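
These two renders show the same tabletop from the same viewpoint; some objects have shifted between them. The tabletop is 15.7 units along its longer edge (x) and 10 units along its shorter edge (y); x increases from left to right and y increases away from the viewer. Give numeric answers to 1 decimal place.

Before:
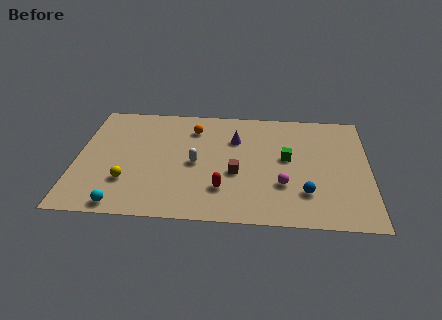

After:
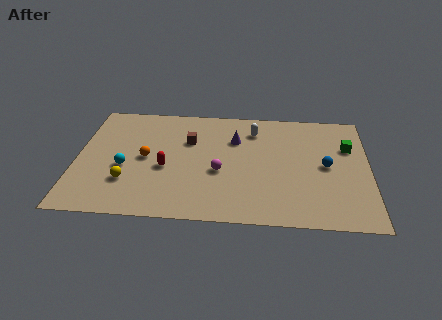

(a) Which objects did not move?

the yellow sphere and the purple cone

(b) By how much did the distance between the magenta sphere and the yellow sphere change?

-3.3

They were about 8.3 units apart before and 5.0 after — 3.3 units closer together.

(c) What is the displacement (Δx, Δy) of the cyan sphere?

(0.0, 3.2)

The cyan sphere was at about (2.6, 0.9) and moved to about (2.6, 4.1).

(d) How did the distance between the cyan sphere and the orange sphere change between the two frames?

-6.4

They were about 7.8 units apart before and 1.4 after — 6.4 units closer together.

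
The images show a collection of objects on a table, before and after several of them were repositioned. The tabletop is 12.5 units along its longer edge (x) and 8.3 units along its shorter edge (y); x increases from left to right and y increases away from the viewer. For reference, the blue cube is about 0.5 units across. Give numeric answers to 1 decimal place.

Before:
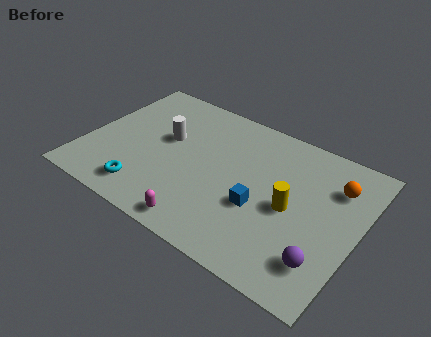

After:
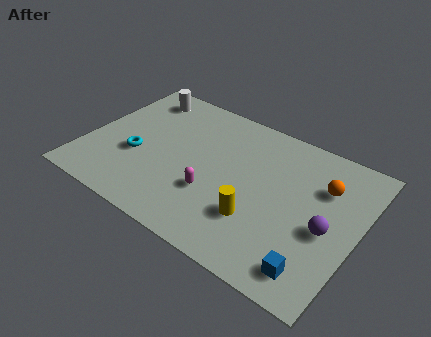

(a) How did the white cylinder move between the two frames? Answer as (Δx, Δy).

(-1.7, 2.1)

The white cylinder started near (3.5, 4.9) and ended near (1.8, 7.0).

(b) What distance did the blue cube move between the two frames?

3.4

The blue cube was near (8.2, 3.2) before and (11.0, 1.3) after, so it travelled √(2.8² + 1.9²) ≈ 3.4 units.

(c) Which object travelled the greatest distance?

the blue cube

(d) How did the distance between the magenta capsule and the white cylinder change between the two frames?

+1.3

The distance was about 4.7 in the first image and 6.0 in the second, so they moved 1.3 units further apart.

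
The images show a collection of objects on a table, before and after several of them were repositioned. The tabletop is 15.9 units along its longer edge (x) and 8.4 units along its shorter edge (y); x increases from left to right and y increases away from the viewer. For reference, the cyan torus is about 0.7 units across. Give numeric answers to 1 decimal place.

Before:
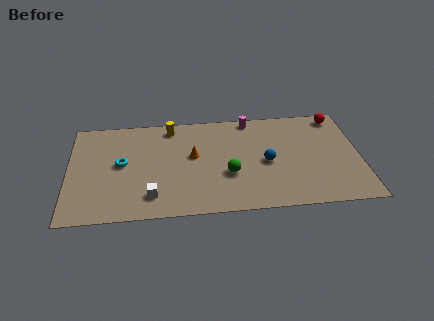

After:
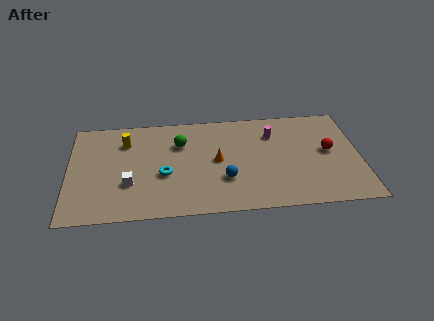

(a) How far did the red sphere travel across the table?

3.0

From (14.8, 7.4) to (14.2, 4.5), the red sphere covered √(0.6² + 2.9²) ≈ 3.0 units.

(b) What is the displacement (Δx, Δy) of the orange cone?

(1.3, -0.5)

From the two frames, the orange cone sits at roughly (6.8, 4.8) before and (8.1, 4.3) after.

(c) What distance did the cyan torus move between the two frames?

2.5

The cyan torus moved from about (2.9, 4.5) to (5.2, 3.4), a distance of √(2.3² + 1.1²) ≈ 2.5.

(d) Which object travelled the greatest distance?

the green sphere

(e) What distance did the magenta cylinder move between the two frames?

1.8

From (10.0, 7.6) to (11.2, 6.2), the magenta cylinder covered √(1.2² + 1.4²) ≈ 1.8 units.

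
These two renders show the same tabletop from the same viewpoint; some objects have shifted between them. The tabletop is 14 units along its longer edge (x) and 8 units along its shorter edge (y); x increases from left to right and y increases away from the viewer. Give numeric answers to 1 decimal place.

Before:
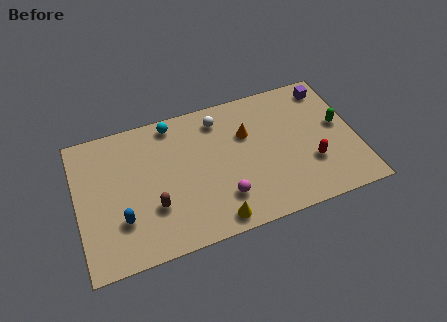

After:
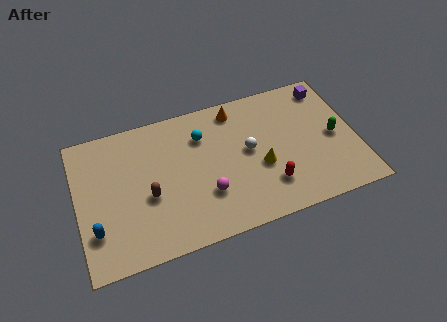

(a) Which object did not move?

the purple cube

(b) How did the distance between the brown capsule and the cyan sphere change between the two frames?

-0.8

The distance was about 4.7 in the first image and 3.9 in the second, so they moved 0.8 units closer together.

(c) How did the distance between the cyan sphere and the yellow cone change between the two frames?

-2.6

They were about 6.4 units apart before and 3.8 after — 2.6 units closer together.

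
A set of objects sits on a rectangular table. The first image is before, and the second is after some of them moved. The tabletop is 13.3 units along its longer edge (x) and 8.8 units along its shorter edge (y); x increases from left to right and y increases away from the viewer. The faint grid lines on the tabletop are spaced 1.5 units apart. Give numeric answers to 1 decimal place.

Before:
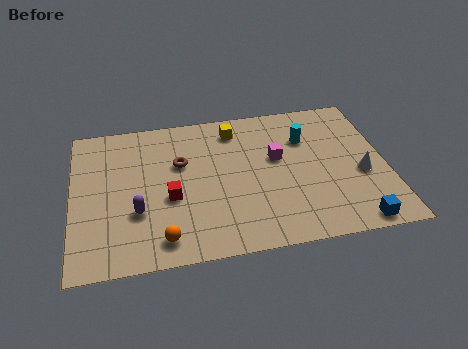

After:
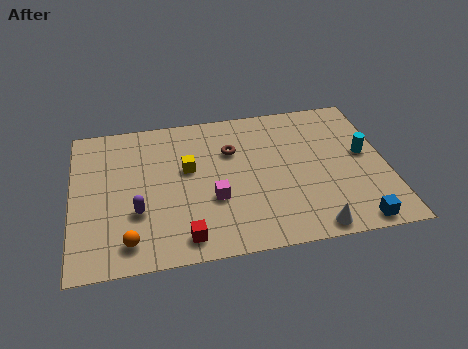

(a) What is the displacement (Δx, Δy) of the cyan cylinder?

(2.4, -1.4)

The cyan cylinder started near (10.0, 6.2) and ended near (12.4, 4.8).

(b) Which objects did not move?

the blue cube and the purple capsule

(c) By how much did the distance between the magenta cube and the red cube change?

-2.5

They were about 4.9 units apart before and 2.4 after — 2.5 units closer together.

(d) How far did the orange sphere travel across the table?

1.4

From (3.7, 1.3) to (2.3, 1.4), the orange sphere covered √(1.4² + 0.1²) ≈ 1.4 units.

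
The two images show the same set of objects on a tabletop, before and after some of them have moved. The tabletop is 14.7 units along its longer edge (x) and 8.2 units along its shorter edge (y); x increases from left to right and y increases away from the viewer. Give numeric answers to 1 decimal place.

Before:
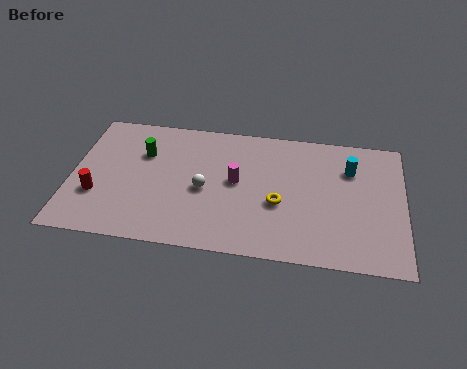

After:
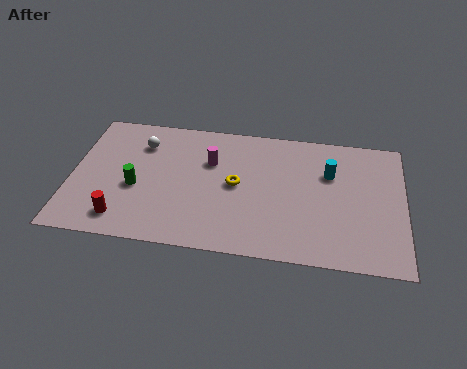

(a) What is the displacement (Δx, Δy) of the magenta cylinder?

(-1.2, 1.1)

From the two frames, the magenta cylinder sits at roughly (7.3, 4.4) before and (6.1, 5.5) after.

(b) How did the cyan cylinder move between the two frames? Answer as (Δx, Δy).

(-0.9, -0.4)

The cyan cylinder was at about (12.3, 5.9) and moved to about (11.4, 5.5).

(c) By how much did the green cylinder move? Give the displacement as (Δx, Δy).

(-0.2, -2.2)

The green cylinder was at about (3.1, 5.6) and moved to about (2.9, 3.4).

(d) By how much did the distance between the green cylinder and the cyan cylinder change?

-0.4

Before: roughly 9.2 units apart; after: 8.8. That's 0.4 units closer together.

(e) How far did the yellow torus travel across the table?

2.1

From (9.2, 3.3) to (7.3, 4.2), the yellow torus covered √(1.9² + 0.9²) ≈ 2.1 units.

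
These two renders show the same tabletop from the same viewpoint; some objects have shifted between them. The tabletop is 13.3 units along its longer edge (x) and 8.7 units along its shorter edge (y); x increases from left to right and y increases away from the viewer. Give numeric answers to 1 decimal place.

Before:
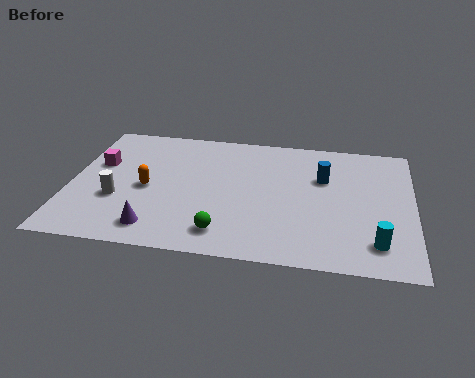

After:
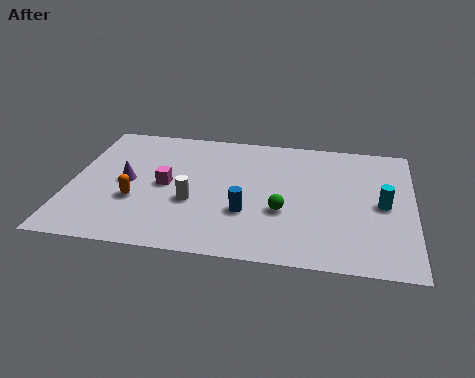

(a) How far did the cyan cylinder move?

2.5

The cyan cylinder moved from about (11.9, 1.7) to (12.1, 4.2), a distance of √(0.2² + 2.5²) ≈ 2.5.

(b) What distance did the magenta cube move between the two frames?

2.9

The magenta cube was near (1.0, 5.4) before and (3.7, 4.3) after, so it travelled √(2.7² + 1.1²) ≈ 2.9 units.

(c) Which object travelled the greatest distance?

the blue cylinder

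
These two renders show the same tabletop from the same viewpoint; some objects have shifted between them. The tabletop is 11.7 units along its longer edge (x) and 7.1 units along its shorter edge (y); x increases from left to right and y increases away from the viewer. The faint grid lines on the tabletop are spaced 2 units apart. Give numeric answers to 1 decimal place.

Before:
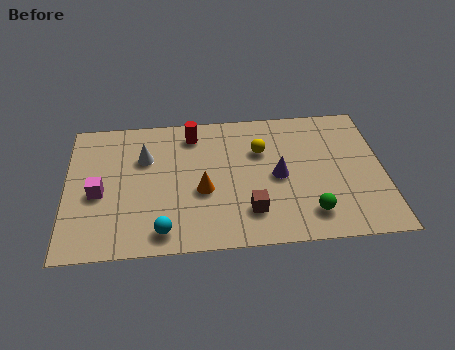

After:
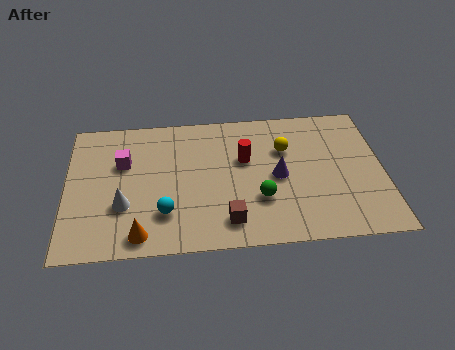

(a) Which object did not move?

the purple cone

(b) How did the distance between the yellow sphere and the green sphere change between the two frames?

-1.1

Before: roughly 3.8 units apart; after: 2.7. That's 1.1 units closer together.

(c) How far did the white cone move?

2.5

The white cone was near (2.9, 4.8) before and (2.1, 2.4) after, so it travelled √(0.8² + 2.4²) ≈ 2.5 units.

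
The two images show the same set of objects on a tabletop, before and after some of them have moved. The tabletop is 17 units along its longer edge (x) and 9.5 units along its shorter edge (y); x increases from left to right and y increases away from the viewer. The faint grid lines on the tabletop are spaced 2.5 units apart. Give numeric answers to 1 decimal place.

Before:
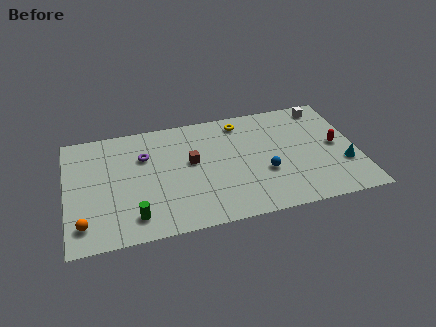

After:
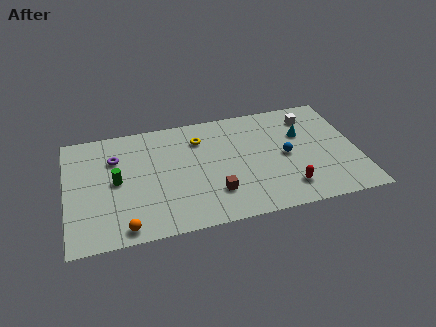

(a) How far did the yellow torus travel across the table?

2.7

The yellow torus was near (10.4, 8.1) before and (7.9, 7.2) after, so it travelled √(2.5² + 0.9²) ≈ 2.7 units.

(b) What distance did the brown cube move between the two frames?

3.1

The brown cube was near (7.3, 5.4) before and (8.5, 2.5) after, so it travelled √(1.2² + 2.9²) ≈ 3.1 units.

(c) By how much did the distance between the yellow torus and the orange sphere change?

-3.6

Before: roughly 11.4 units apart; after: 7.8. That's 3.6 units closer together.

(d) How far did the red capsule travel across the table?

4.2

The red capsule was near (15.8, 4.8) before and (12.7, 1.9) after, so it travelled √(3.1² + 2.9²) ≈ 4.2 units.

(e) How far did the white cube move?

1.1

The white cube moved from about (15.4, 8.3) to (14.5, 7.6), a distance of √(0.9² + 0.7²) ≈ 1.1.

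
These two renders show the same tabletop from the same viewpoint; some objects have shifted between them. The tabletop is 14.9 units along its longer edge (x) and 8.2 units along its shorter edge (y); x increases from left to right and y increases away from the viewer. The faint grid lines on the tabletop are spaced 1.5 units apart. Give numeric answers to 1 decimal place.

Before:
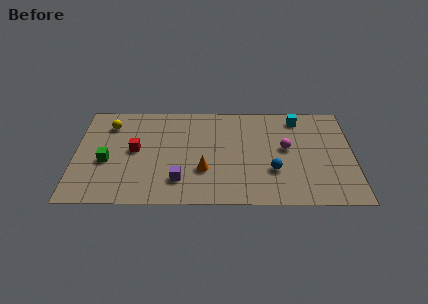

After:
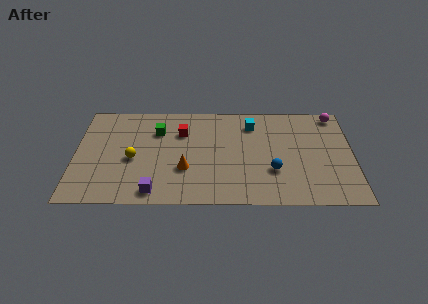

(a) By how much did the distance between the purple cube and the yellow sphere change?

-3.0

They were about 5.9 units apart before and 2.9 after — 3.0 units closer together.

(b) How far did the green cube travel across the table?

3.7

The green cube moved from about (1.7, 3.4) to (4.4, 5.9), a distance of √(2.7² + 2.5²) ≈ 3.7.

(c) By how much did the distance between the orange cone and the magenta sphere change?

+4.5

Before: roughly 4.8 units apart; after: 9.3. That's 4.5 units further apart.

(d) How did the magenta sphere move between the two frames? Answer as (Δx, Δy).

(2.7, 2.8)

The magenta sphere started near (11.3, 4.5) and ended near (14.0, 7.3).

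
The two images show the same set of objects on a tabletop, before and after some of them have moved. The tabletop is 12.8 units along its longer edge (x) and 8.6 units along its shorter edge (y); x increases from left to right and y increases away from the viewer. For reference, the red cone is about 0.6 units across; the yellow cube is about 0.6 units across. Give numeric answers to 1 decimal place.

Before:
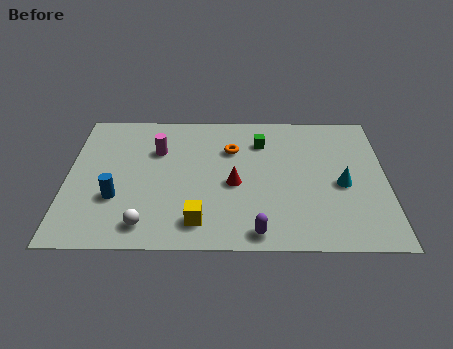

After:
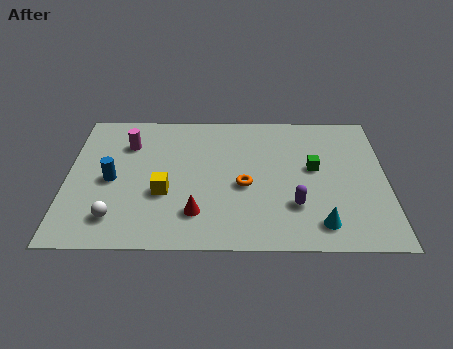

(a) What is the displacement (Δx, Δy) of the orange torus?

(0.5, -2.3)

From the two frames, the orange torus sits at roughly (6.6, 6.0) before and (7.1, 3.7) after.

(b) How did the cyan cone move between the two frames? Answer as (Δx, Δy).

(-0.9, -2.4)

From the two frames, the cyan cone sits at roughly (11.0, 3.8) before and (10.1, 1.4) after.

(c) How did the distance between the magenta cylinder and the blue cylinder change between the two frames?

-1.0

They were about 3.4 units apart before and 2.4 after — 1.0 units closer together.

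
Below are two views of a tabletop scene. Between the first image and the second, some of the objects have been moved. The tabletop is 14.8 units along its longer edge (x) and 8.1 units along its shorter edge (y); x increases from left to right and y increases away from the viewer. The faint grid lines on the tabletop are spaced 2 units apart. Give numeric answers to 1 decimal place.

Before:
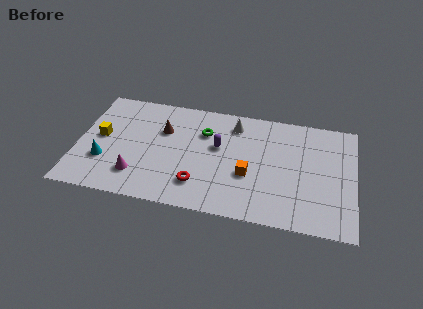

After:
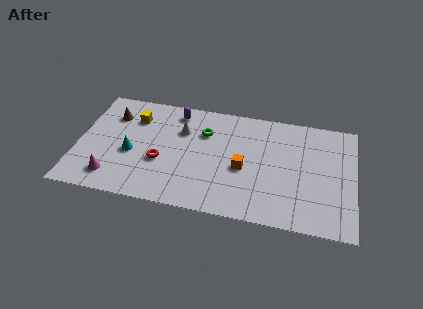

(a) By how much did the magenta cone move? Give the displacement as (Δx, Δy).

(-1.3, -0.4)

From the two frames, the magenta cone sits at roughly (3.3, 1.9) before and (2.0, 1.5) after.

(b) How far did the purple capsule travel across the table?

3.2

The purple capsule moved from about (7.5, 4.8) to (5.1, 6.9), a distance of √(2.4² + 2.1²) ≈ 3.2.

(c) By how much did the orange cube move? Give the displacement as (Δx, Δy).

(-0.3, 0.4)

The orange cube started near (9.2, 3.1) and ended near (8.9, 3.5).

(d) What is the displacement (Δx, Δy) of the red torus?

(-2.1, 1.2)

The red torus started near (6.6, 1.9) and ended near (4.5, 3.1).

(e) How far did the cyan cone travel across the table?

1.6

From (1.5, 2.6) to (2.9, 3.4), the cyan cone covered √(1.4² + 0.8²) ≈ 1.6 units.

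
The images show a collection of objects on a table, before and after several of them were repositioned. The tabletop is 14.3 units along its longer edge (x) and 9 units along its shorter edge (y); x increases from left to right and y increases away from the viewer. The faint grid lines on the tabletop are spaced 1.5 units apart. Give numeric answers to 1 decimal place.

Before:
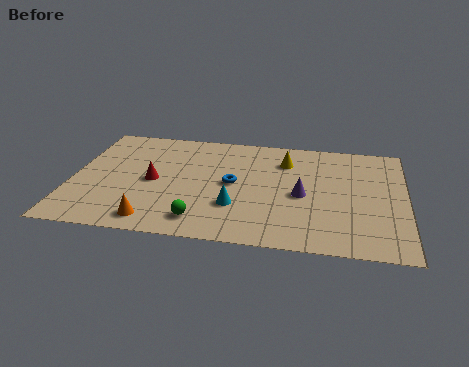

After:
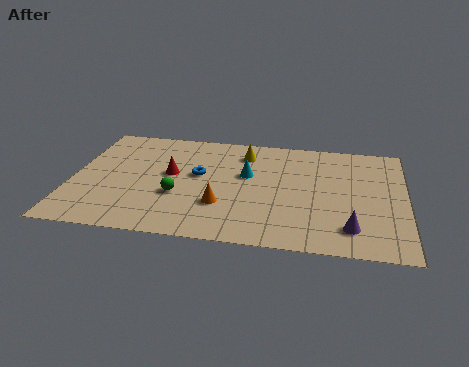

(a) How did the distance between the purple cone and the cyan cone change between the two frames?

+2.7

They were about 3.1 units apart before and 5.8 after — 2.7 units further apart.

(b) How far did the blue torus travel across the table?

1.6

The blue torus moved from about (6.9, 4.6) to (5.4, 5.1), a distance of √(1.5² + 0.5²) ≈ 1.6.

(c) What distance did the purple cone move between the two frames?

3.1

The purple cone was near (9.9, 4.1) before and (12.0, 1.8) after, so it travelled √(2.1² + 2.3²) ≈ 3.1 units.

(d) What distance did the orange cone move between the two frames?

3.2

The orange cone moved from about (3.7, 1.2) to (6.5, 2.8), a distance of √(2.8² + 1.6²) ≈ 3.2.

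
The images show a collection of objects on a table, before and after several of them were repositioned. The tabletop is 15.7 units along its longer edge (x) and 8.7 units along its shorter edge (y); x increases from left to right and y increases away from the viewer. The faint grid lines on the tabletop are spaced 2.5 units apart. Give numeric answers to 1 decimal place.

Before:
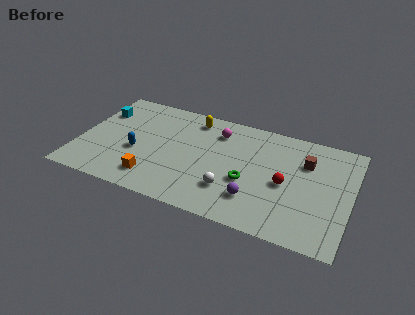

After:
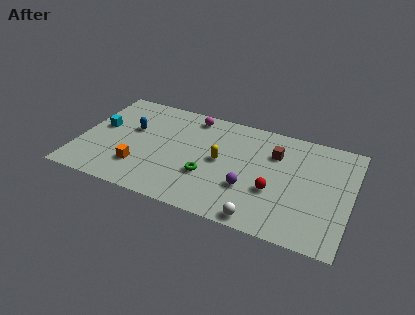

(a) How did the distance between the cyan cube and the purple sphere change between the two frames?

-1.2

They were about 10.3 units apart before and 9.1 after — 1.2 units closer together.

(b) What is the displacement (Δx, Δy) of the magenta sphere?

(-1.6, 0.8)

From the two frames, the magenta sphere sits at roughly (7.8, 6.8) before and (6.2, 7.6) after.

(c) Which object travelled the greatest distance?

the yellow capsule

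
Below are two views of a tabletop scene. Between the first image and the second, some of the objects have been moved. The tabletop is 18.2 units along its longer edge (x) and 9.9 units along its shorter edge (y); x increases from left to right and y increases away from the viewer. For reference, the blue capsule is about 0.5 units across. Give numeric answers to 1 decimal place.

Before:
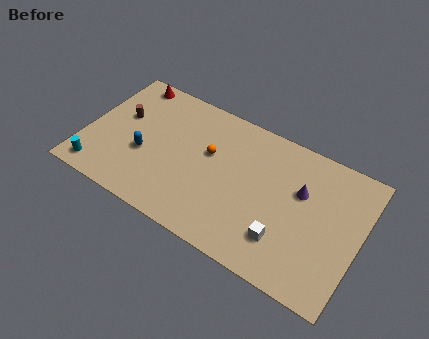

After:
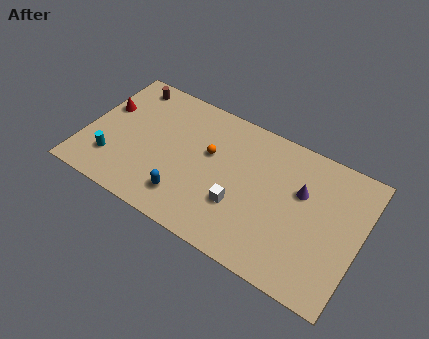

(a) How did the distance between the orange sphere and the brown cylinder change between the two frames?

+0.5

The distance was about 6.0 in the first image and 6.5 in the second, so they moved 0.5 units further apart.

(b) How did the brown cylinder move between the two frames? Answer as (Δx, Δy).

(0.0, 2.6)

The brown cylinder was at about (2.1, 6.0) and moved to about (2.1, 8.6).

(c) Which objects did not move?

the orange sphere and the purple cone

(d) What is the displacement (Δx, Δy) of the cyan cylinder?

(0.8, 1.2)

From the two frames, the cyan cylinder sits at roughly (1.3, 1.3) before and (2.1, 2.5) after.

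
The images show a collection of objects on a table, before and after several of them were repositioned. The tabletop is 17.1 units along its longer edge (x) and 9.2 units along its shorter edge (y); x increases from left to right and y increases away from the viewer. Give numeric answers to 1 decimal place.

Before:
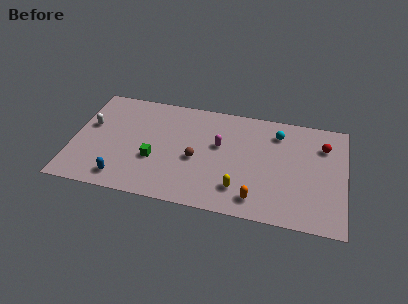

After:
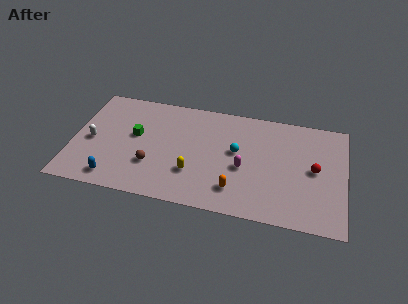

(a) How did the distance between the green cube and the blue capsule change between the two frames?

+1.3

Before: roughly 2.8 units apart; after: 4.1. That's 1.3 units further apart.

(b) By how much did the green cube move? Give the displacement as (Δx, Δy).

(-1.3, 1.8)

The green cube was at about (5.2, 3.4) and moved to about (3.9, 5.2).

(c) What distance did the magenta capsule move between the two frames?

2.3

The magenta capsule was near (9.2, 5.5) before and (10.8, 3.9) after, so it travelled √(1.6² + 1.6²) ≈ 2.3 units.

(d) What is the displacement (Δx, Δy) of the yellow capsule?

(-2.9, 0.7)

From the two frames, the yellow capsule sits at roughly (10.6, 2.1) before and (7.7, 2.8) after.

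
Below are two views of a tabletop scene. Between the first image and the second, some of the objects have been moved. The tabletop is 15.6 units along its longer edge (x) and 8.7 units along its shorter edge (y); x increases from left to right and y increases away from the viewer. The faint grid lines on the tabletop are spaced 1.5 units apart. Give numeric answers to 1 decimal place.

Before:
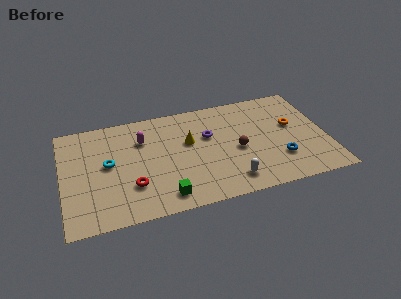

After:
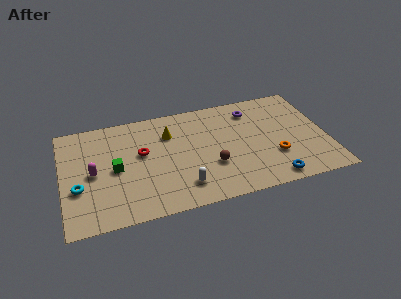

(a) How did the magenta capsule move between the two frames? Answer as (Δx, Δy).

(-3.0, -2.0)

The magenta capsule was at about (4.8, 6.2) and moved to about (1.8, 4.2).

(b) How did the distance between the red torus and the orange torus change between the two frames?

-2.0

Before: roughly 10.0 units apart; after: 8.0. That's 2.0 units closer together.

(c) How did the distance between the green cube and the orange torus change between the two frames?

+0.6

They were about 8.8 units apart before and 9.4 after — 0.6 units further apart.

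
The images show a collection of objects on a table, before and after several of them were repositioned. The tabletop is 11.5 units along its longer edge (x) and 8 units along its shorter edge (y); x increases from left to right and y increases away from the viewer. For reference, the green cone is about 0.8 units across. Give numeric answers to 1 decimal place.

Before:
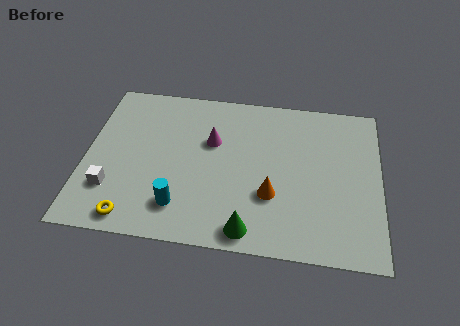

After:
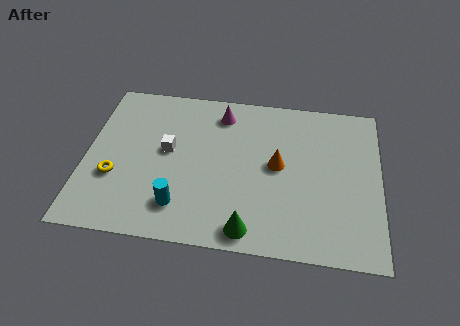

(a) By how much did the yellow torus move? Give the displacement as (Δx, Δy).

(-0.8, 1.9)

The yellow torus started near (2.0, 0.9) and ended near (1.2, 2.8).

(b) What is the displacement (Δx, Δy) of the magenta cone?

(0.3, 1.5)

From the two frames, the magenta cone sits at roughly (4.9, 5.1) before and (5.2, 6.6) after.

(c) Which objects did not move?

the cyan cylinder and the green cone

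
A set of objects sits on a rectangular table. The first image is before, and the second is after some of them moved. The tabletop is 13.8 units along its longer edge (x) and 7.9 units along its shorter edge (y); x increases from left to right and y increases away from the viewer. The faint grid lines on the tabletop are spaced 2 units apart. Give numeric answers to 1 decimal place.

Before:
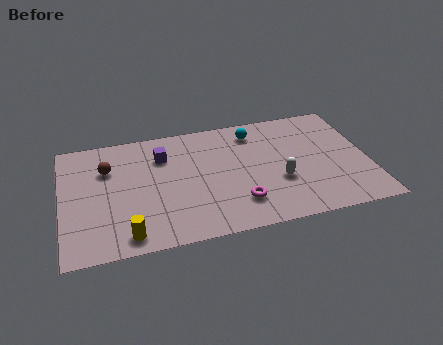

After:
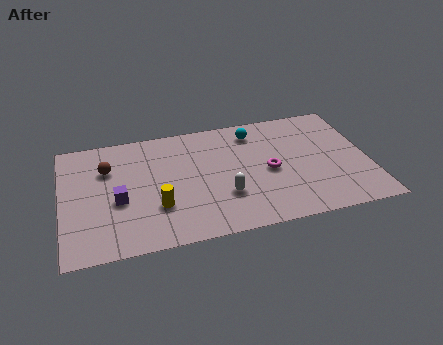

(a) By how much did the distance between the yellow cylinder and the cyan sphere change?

-2.0

The distance was about 8.1 in the first image and 6.1 in the second, so they moved 2.0 units closer together.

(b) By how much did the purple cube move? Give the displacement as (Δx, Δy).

(-2.1, -2.5)

The purple cube started near (4.6, 5.8) and ended near (2.5, 3.3).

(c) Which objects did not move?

the cyan sphere and the brown sphere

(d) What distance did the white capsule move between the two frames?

2.5

The white capsule was near (9.7, 2.9) before and (7.2, 2.5) after, so it travelled √(2.5² + 0.4²) ≈ 2.5 units.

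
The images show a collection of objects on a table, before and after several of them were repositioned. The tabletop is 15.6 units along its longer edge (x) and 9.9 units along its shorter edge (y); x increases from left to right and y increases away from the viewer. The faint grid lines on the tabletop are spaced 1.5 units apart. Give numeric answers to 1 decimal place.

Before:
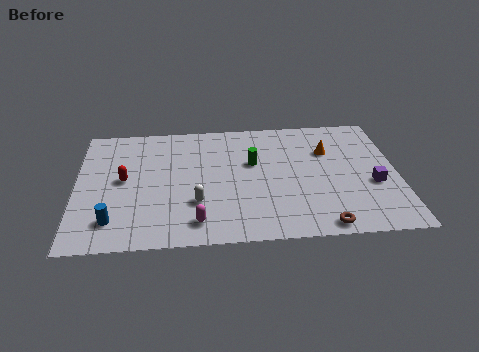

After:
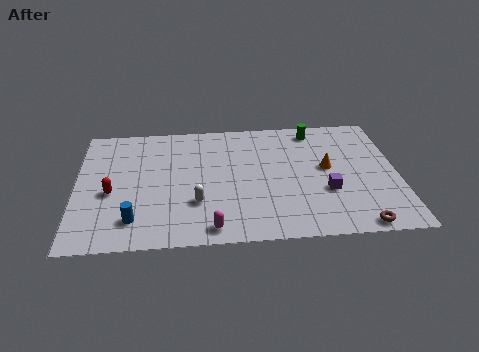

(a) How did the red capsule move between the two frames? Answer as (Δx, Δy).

(-0.6, -1.0)

From the two frames, the red capsule sits at roughly (2.3, 5.2) before and (1.7, 4.2) after.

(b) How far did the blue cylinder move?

1.0

From (1.8, 2.0) to (2.8, 2.0), the blue cylinder covered √(1.0² + 0.0²) ≈ 1.0 units.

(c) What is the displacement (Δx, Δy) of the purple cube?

(-2.3, -0.4)

The purple cube was at about (14.4, 3.9) and moved to about (12.1, 3.5).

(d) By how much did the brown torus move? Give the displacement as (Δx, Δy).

(1.7, -0.1)

The brown torus started near (11.8, 0.9) and ended near (13.5, 0.8).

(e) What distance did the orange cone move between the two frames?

1.4

The orange cone moved from about (12.3, 6.8) to (12.2, 5.4), a distance of √(0.1² + 1.4²) ≈ 1.4.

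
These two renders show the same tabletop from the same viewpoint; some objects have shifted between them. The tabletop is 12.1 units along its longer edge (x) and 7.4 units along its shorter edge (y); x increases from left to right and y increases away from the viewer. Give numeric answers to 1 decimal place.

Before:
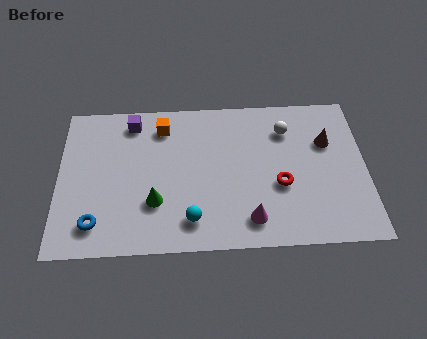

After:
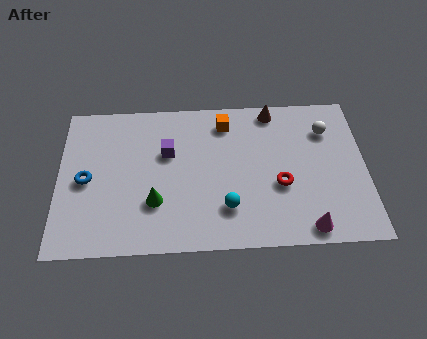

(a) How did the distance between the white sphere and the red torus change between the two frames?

+0.5

The distance was about 2.7 in the first image and 3.2 in the second, so they moved 0.5 units further apart.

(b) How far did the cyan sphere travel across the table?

1.5

The cyan sphere was near (5.2, 1.4) before and (6.6, 1.9) after, so it travelled √(1.4² + 0.5²) ≈ 1.5 units.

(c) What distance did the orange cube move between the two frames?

2.5

From (4.1, 6.0) to (6.6, 6.1), the orange cube covered √(2.5² + 0.1²) ≈ 2.5 units.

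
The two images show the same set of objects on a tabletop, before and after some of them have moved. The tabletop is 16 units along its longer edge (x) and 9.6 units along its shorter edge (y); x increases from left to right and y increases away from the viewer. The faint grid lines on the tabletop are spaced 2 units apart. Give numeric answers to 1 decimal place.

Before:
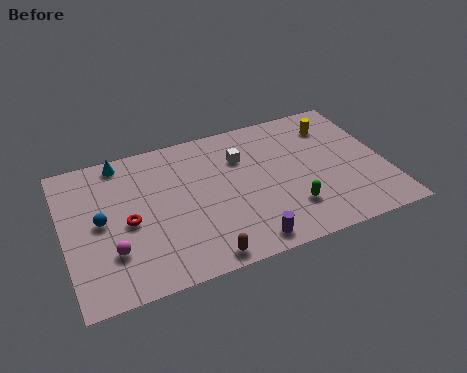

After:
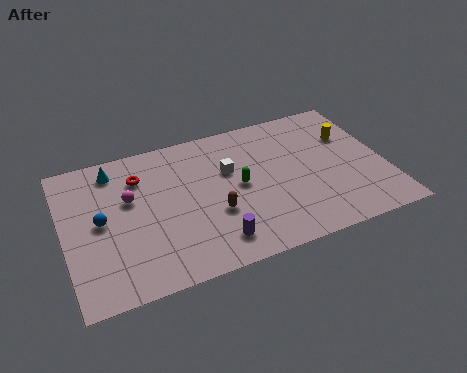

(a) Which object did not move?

the blue sphere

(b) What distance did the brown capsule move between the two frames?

2.8

The brown capsule was near (6.4, 0.9) before and (7.3, 3.5) after, so it travelled √(0.9² + 2.6²) ≈ 2.8 units.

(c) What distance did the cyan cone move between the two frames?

0.6

From (3.1, 8.6) to (2.7, 8.1), the cyan cone covered √(0.4² + 0.5²) ≈ 0.6 units.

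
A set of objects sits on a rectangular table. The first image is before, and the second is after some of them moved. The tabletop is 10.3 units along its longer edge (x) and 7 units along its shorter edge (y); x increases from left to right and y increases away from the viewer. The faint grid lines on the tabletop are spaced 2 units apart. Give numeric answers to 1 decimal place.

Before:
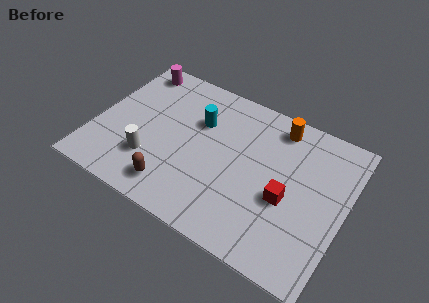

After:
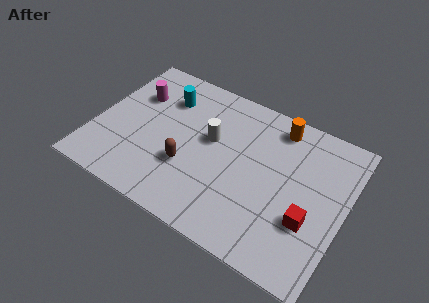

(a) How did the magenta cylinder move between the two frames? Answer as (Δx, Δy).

(0.3, -1.3)

From the two frames, the magenta cylinder sits at roughly (1.1, 6.1) before and (1.4, 4.8) after.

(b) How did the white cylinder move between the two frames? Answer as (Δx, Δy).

(2.2, 2.1)

The white cylinder started near (2.5, 2.0) and ended near (4.7, 4.1).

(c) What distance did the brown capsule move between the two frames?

1.3

From (3.6, 1.2) to (4.0, 2.4), the brown capsule covered √(0.4² + 1.2²) ≈ 1.3 units.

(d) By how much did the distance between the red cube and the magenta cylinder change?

+0.4

Before: roughly 7.6 units apart; after: 8.0. That's 0.4 units further apart.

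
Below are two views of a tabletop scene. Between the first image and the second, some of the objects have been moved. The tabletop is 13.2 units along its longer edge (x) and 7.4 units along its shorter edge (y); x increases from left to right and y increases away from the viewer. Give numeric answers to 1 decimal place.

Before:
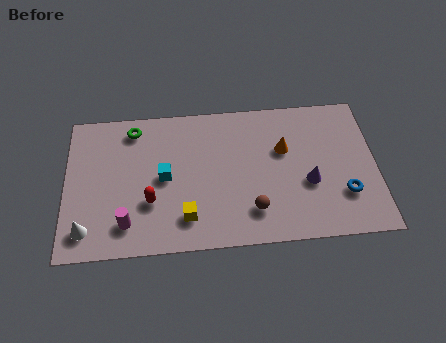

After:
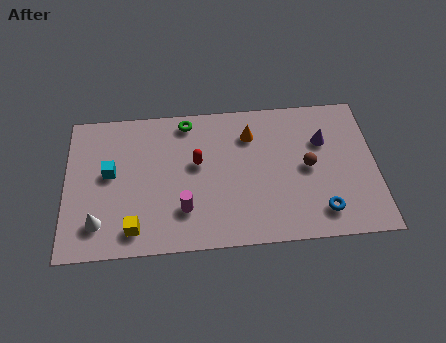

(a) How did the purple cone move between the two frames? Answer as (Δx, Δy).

(0.7, 2.1)

The purple cone started near (10.3, 2.9) and ended near (11.0, 5.0).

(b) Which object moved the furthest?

the brown sphere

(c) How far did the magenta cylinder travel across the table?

2.5

The magenta cylinder moved from about (2.6, 1.5) to (5.0, 2.0), a distance of √(2.4² + 0.5²) ≈ 2.5.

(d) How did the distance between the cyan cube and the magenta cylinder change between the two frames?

+1.0

Before: roughly 2.7 units apart; after: 3.7. That's 1.0 units further apart.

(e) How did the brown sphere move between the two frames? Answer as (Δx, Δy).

(2.4, 2.0)

The brown sphere started near (7.9, 1.7) and ended near (10.3, 3.7).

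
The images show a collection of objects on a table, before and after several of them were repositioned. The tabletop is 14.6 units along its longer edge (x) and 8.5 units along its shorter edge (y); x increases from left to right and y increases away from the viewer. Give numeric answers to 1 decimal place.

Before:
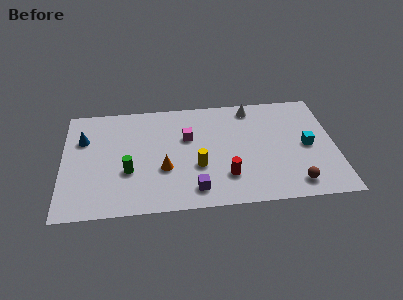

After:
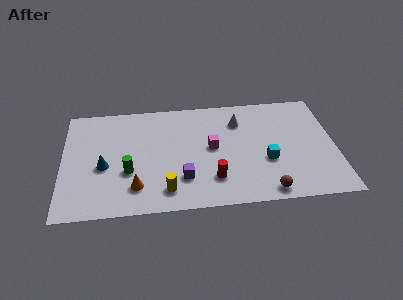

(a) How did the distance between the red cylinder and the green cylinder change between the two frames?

-0.7

The distance was about 5.3 in the first image and 4.6 in the second, so they moved 0.7 units closer together.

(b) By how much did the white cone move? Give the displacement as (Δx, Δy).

(-0.7, -1.0)

The white cone was at about (10.2, 7.4) and moved to about (9.5, 6.4).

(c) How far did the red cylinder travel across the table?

0.7

From (8.7, 2.2) to (8.0, 2.1), the red cylinder covered √(0.7² + 0.1²) ≈ 0.7 units.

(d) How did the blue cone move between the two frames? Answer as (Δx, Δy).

(1.1, -2.2)

The blue cone started near (1.1, 5.8) and ended near (2.2, 3.6).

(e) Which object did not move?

the green cylinder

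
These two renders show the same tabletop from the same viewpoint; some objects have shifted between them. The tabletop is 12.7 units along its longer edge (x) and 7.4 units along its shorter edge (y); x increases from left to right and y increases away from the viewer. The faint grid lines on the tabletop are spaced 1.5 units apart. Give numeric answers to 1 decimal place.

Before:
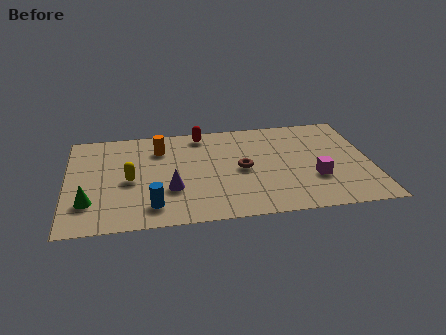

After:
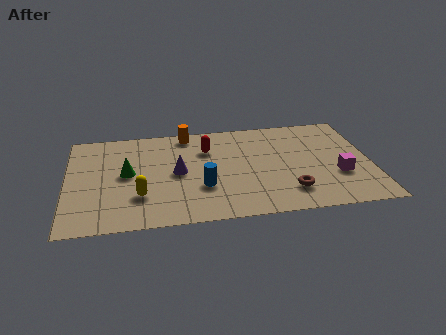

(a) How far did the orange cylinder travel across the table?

1.6

The orange cylinder was near (3.9, 5.6) before and (5.1, 6.6) after, so it travelled √(1.2² + 1.0²) ≈ 1.6 units.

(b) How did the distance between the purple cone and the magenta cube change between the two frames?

+0.8

The distance was about 6.0 in the first image and 6.8 in the second, so they moved 0.8 units further apart.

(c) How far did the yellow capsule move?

1.3

From (2.6, 3.4) to (3.0, 2.2), the yellow capsule covered √(0.4² + 1.2²) ≈ 1.3 units.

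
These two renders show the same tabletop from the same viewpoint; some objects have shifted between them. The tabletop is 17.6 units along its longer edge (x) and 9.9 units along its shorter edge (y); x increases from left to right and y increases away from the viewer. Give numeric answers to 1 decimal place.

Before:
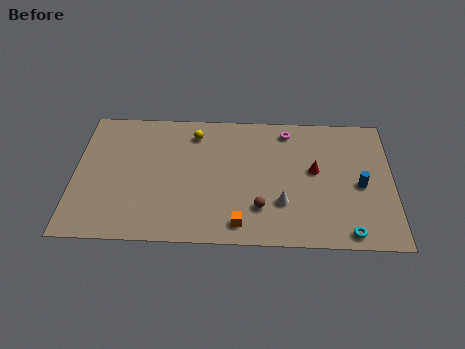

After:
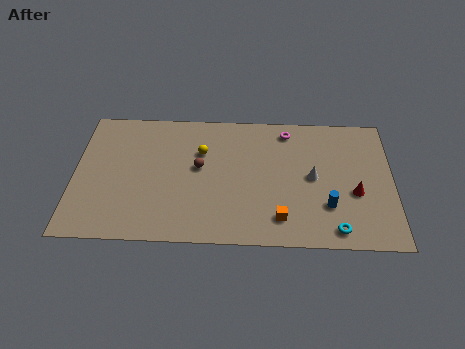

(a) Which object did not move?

the magenta torus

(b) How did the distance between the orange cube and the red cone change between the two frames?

-1.2

They were about 5.8 units apart before and 4.6 after — 1.2 units closer together.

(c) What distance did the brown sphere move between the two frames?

4.5

The brown sphere moved from about (10.3, 2.6) to (6.9, 5.5), a distance of √(3.4² + 2.9²) ≈ 4.5.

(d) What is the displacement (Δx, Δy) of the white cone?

(1.7, 2.0)

The white cone started near (11.5, 3.0) and ended near (13.2, 5.0).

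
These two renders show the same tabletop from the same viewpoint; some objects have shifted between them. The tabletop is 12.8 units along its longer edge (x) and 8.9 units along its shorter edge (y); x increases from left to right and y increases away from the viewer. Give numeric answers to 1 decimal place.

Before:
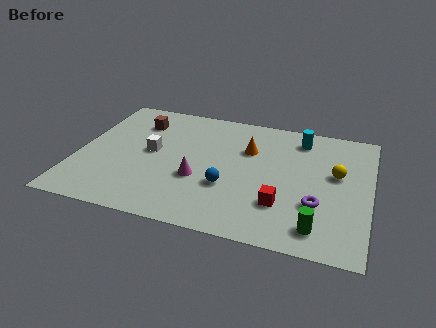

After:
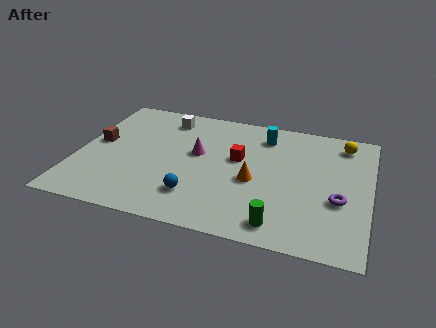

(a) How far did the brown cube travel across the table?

2.6

From (2.4, 6.8) to (0.8, 4.8), the brown cube covered √(1.6² + 2.0²) ≈ 2.6 units.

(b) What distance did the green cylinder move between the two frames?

1.6

The green cylinder moved from about (10.7, 1.4) to (9.1, 1.2), a distance of √(1.6² + 0.2²) ≈ 1.6.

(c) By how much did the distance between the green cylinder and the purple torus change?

+1.8

They were about 1.5 units apart before and 3.3 after — 1.8 units further apart.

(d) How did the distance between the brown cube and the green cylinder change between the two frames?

-0.9

The distance was about 9.9 in the first image and 9.0 in the second, so they moved 0.9 units closer together.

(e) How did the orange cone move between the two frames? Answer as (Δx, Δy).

(0.4, -2.2)

From the two frames, the orange cone sits at roughly (7.4, 6.0) before and (7.8, 3.8) after.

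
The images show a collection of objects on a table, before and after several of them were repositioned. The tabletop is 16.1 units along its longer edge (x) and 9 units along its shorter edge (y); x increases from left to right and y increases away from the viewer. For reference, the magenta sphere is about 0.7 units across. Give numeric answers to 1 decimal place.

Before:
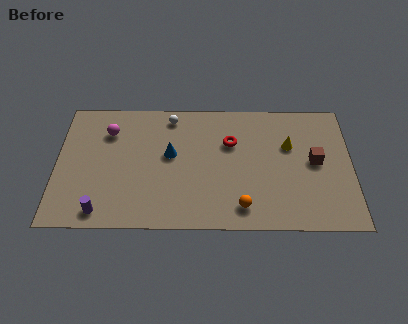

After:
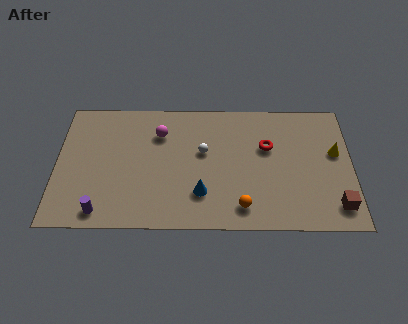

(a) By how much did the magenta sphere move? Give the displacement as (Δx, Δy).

(2.8, -0.1)

The magenta sphere started near (2.8, 6.7) and ended near (5.6, 6.6).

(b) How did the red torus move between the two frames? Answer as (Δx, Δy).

(2.0, -0.3)

The red torus was at about (9.5, 6.0) and moved to about (11.5, 5.7).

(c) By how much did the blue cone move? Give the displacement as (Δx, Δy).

(1.7, -2.7)

From the two frames, the blue cone sits at roughly (6.2, 5.1) before and (7.9, 2.4) after.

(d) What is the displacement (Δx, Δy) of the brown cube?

(1.1, -3.1)

The brown cube was at about (14.1, 4.7) and moved to about (15.2, 1.6).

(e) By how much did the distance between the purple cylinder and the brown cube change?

+0.6

The distance was about 12.1 in the first image and 12.7 in the second, so they moved 0.6 units further apart.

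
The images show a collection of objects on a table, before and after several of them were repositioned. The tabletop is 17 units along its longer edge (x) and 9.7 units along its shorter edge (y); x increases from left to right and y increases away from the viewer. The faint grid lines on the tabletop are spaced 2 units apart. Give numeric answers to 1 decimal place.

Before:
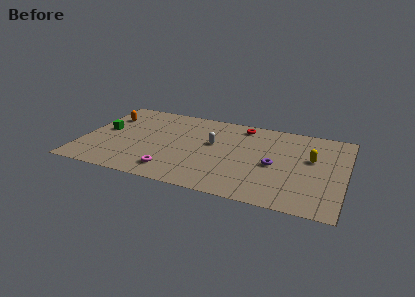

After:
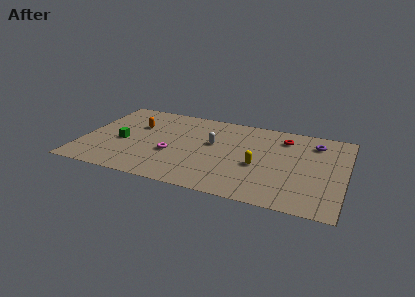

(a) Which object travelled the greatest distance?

the purple torus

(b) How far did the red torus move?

2.9

From (10.1, 8.4) to (12.9, 7.7), the red torus covered √(2.8² + 0.7²) ≈ 2.9 units.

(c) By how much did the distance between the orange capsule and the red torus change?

+0.8

The distance was about 8.9 in the first image and 9.7 in the second, so they moved 0.8 units further apart.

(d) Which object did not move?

the white capsule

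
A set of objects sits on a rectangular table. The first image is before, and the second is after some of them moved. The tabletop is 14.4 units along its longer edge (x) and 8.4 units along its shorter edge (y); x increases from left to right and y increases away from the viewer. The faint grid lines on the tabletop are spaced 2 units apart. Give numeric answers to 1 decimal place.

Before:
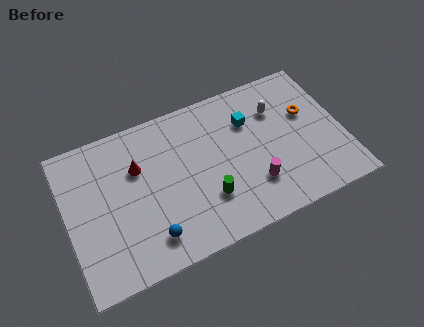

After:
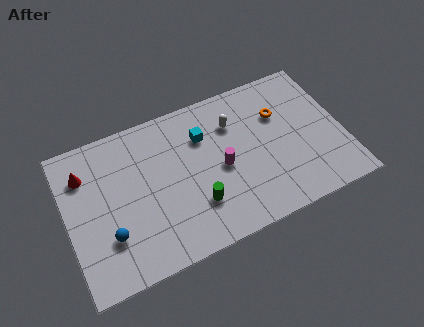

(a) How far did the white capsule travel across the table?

2.3

The white capsule moved from about (11.2, 6.0) to (8.9, 6.1), a distance of √(2.3² + 0.1²) ≈ 2.3.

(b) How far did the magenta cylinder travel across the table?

2.2

The magenta cylinder moved from about (9.5, 2.3) to (8.0, 3.9), a distance of √(1.5² + 1.6²) ≈ 2.2.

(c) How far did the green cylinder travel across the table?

0.6

The green cylinder moved from about (7.1, 2.5) to (6.5, 2.4), a distance of √(0.6² + 0.1²) ≈ 0.6.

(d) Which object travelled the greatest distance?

the red cone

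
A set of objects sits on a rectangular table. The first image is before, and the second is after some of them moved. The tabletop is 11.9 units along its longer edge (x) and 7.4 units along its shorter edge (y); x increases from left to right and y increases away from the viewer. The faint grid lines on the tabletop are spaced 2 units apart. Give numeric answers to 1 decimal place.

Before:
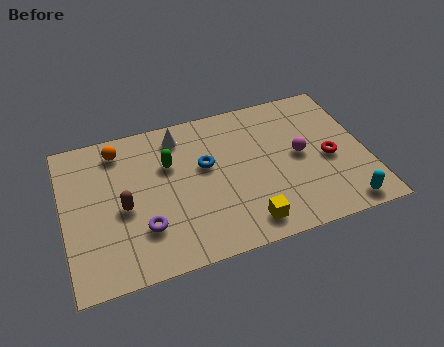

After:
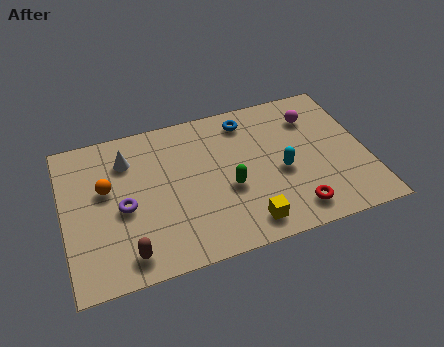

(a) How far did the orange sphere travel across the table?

1.9

The orange sphere was near (2.3, 6.2) before and (1.7, 4.4) after, so it travelled √(0.6² + 1.8²) ≈ 1.9 units.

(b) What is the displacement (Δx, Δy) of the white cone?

(-2.1, -0.6)

The white cone was at about (4.7, 6.2) and moved to about (2.6, 5.6).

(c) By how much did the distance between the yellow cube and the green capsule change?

-2.7

The distance was about 4.7 in the first image and 2.0 in the second, so they moved 2.7 units closer together.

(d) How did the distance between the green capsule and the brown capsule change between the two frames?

+2.0

The distance was about 2.5 in the first image and 4.5 in the second, so they moved 2.0 units further apart.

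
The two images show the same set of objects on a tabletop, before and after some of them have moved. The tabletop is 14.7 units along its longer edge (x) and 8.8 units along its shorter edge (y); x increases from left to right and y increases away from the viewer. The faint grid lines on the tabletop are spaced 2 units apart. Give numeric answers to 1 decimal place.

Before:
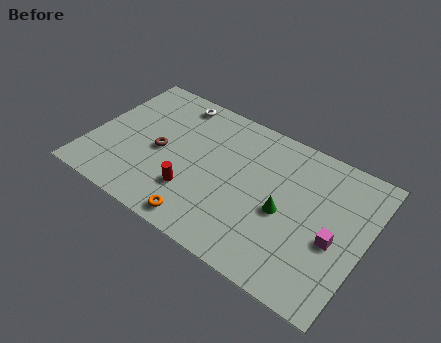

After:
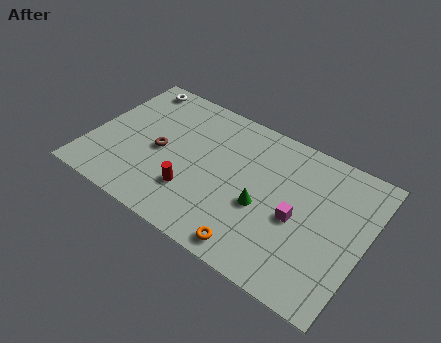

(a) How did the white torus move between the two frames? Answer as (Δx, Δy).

(-2.3, 0.1)

The white torus started near (3.8, 7.7) and ended near (1.5, 7.8).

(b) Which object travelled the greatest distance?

the orange torus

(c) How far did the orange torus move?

2.8

From (6.6, 1.0) to (9.4, 1.0), the orange torus covered √(2.8² + 0.0²) ≈ 2.8 units.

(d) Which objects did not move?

the red cylinder and the brown torus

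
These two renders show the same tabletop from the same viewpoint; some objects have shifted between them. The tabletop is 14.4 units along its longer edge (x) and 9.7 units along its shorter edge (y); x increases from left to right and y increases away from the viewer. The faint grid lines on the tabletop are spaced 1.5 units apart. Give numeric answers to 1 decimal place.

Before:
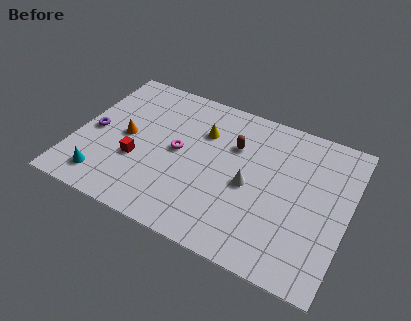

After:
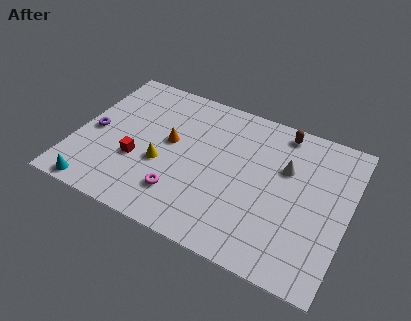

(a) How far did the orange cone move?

2.4

From (2.6, 4.8) to (4.9, 5.4), the orange cone covered √(2.3² + 0.6²) ≈ 2.4 units.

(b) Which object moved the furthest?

the yellow cone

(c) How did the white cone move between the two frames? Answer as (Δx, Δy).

(1.7, 1.9)

The white cone started near (9.3, 4.4) and ended near (11.0, 6.3).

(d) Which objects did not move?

the purple torus and the red cube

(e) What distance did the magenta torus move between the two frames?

2.7

The magenta torus was near (5.4, 5.0) before and (5.9, 2.3) after, so it travelled √(0.5² + 2.7²) ≈ 2.7 units.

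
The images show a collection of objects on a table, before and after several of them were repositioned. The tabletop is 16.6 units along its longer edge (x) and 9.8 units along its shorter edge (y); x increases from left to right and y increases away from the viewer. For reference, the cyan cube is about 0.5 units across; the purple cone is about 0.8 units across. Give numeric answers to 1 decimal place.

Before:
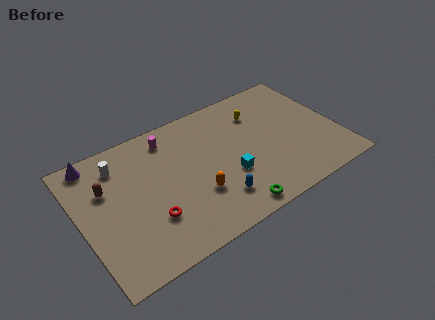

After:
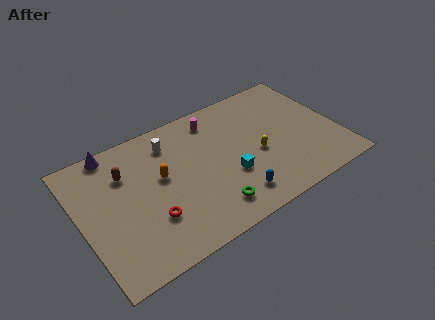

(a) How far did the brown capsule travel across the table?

1.4

The brown capsule was near (1.8, 6.5) before and (3.1, 7.0) after, so it travelled √(1.3² + 0.5²) ≈ 1.4 units.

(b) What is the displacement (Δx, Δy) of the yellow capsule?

(-0.6, -3.1)

The yellow capsule was at about (11.9, 7.3) and moved to about (11.3, 4.2).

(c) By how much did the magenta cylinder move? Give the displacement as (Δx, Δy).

(3.0, 0.0)

From the two frames, the magenta cylinder sits at roughly (6.1, 8.2) before and (9.1, 8.2) after.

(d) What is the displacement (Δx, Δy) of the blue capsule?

(1.1, -0.4)

The blue capsule started near (8.2, 2.2) and ended near (9.3, 1.8).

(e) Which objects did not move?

the cyan cube and the red torus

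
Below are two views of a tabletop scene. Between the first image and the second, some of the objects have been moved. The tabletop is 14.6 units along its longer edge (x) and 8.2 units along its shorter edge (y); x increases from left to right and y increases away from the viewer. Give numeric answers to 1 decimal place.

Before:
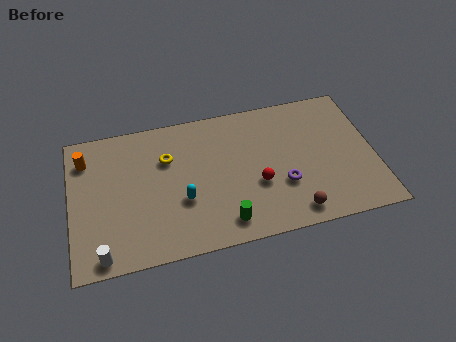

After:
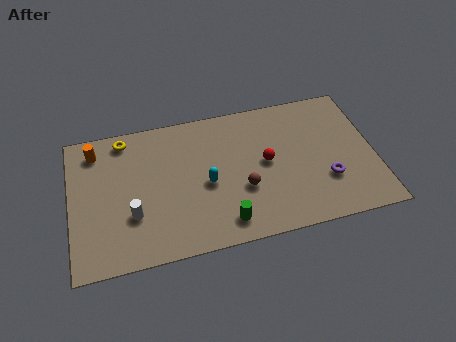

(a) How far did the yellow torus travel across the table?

2.6

From (4.7, 5.6) to (2.7, 7.2), the yellow torus covered √(2.0² + 1.6²) ≈ 2.6 units.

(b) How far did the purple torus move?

2.1

The purple torus was near (10.1, 2.8) before and (12.2, 2.6) after, so it travelled √(2.1² + 0.2²) ≈ 2.1 units.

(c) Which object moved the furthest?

the brown sphere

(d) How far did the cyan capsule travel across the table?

1.4

From (5.3, 3.0) to (6.5, 3.7), the cyan capsule covered √(1.2² + 0.7²) ≈ 1.4 units.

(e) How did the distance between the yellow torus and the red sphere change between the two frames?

+2.4

They were about 4.9 units apart before and 7.3 after — 2.4 units further apart.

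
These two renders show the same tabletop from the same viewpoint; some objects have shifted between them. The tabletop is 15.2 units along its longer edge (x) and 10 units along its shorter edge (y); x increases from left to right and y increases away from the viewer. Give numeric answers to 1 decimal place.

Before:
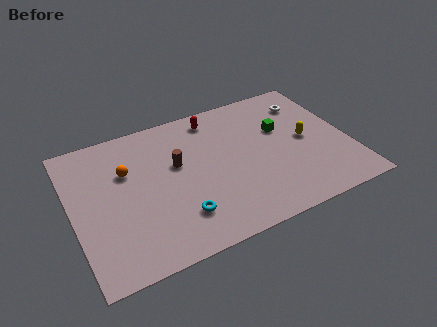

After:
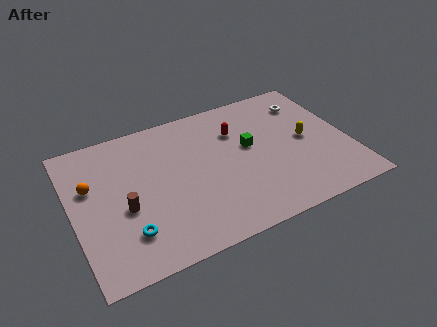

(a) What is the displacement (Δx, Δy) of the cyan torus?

(-2.8, 0.0)

From the two frames, the cyan torus sits at roughly (5.5, 2.4) before and (2.7, 2.4) after.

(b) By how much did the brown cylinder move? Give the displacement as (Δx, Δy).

(-3.1, -1.9)

The brown cylinder was at about (5.8, 6.0) and moved to about (2.7, 4.1).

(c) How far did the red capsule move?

1.9

The red capsule was near (8.2, 8.6) before and (9.3, 7.1) after, so it travelled √(1.1² + 1.5²) ≈ 1.9 units.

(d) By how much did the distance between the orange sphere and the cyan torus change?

-0.6

The distance was about 4.8 in the first image and 4.2 in the second, so they moved 0.6 units closer together.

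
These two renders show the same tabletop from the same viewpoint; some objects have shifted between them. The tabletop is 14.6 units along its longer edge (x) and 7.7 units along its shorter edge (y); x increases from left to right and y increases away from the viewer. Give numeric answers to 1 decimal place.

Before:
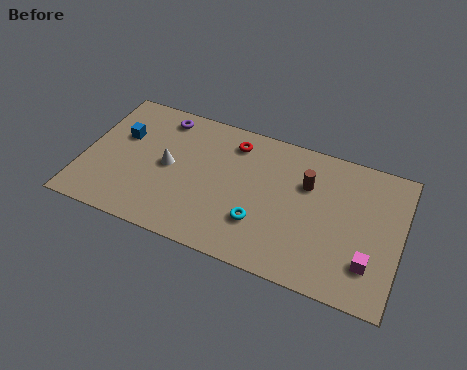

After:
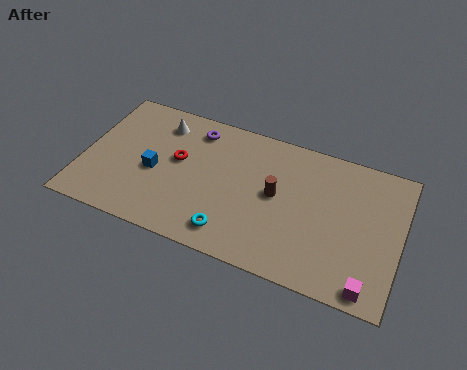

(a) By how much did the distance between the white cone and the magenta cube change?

+1.9

The distance was about 9.6 in the first image and 11.5 in the second, so they moved 1.9 units further apart.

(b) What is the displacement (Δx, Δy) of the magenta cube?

(0.1, -1.2)

From the two frames, the magenta cube sits at roughly (13.3, 2.0) before and (13.4, 0.8) after.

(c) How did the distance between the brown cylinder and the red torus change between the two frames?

+0.9

They were about 3.7 units apart before and 4.6 after — 0.9 units further apart.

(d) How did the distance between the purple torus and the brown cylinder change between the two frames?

-2.4

They were about 7.0 units apart before and 4.6 after — 2.4 units closer together.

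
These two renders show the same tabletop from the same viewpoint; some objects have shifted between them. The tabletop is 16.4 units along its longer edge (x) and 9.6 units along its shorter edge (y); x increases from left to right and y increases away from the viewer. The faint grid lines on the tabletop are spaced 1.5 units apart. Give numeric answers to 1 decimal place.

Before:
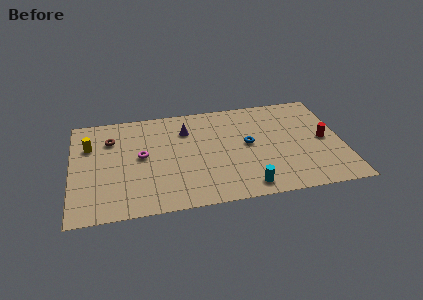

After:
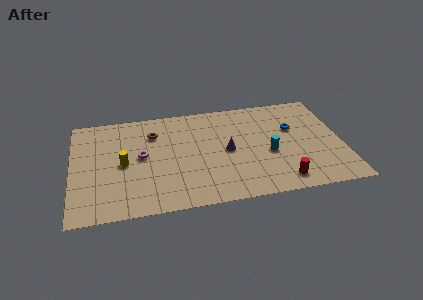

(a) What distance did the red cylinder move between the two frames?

4.3

From (15.3, 4.7) to (12.5, 1.4), the red cylinder covered √(2.8² + 3.3²) ≈ 4.3 units.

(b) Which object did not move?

the magenta torus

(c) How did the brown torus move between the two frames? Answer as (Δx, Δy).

(2.6, 0.1)

From the two frames, the brown torus sits at roughly (2.4, 7.0) before and (5.0, 7.1) after.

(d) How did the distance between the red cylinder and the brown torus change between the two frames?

-3.7

They were about 13.1 units apart before and 9.4 after — 3.7 units closer together.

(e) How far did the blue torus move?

3.0

The blue torus was near (10.7, 5.1) before and (13.5, 6.1) after, so it travelled √(2.8² + 1.0²) ≈ 3.0 units.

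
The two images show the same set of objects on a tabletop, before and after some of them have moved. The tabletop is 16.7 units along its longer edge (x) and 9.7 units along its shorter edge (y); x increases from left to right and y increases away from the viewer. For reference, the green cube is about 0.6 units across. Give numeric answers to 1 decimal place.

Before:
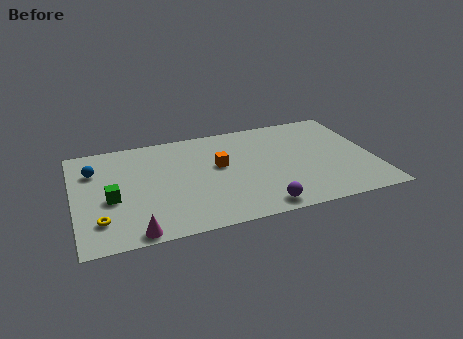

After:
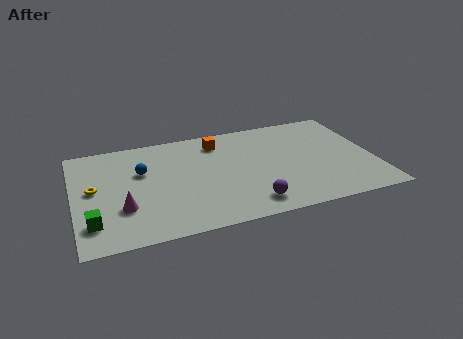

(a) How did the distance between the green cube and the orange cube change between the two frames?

+3.0

They were about 6.3 units apart before and 9.3 after — 3.0 units further apart.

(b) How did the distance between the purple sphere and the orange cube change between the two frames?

+1.5

Before: roughly 4.9 units apart; after: 6.4. That's 1.5 units further apart.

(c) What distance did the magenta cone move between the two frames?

2.4

The magenta cone moved from about (3.1, 0.8) to (2.6, 3.1), a distance of √(0.5² + 2.3²) ≈ 2.4.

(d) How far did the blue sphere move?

2.7

The blue sphere was near (1.2, 7.0) before and (3.8, 6.2) after, so it travelled √(2.6² + 0.8²) ≈ 2.7 units.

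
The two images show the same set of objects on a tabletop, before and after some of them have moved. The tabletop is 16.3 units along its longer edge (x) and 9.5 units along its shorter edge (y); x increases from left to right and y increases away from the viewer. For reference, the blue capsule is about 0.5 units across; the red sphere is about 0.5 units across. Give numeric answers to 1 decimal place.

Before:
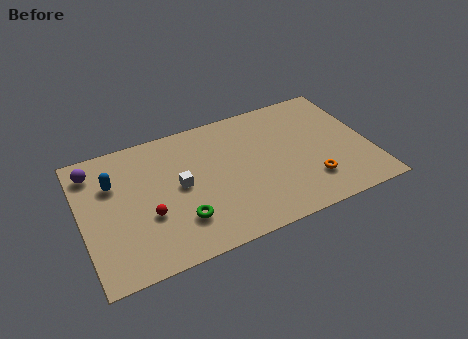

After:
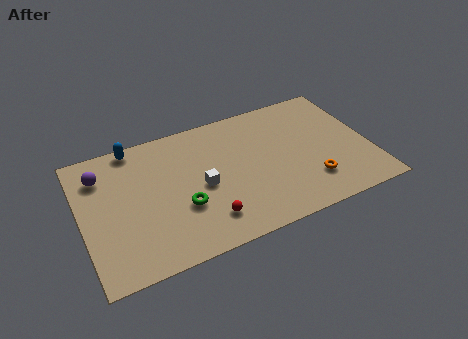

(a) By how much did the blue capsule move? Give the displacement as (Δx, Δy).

(1.4, 2.2)

The blue capsule started near (1.9, 6.5) and ended near (3.3, 8.7).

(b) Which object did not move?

the orange torus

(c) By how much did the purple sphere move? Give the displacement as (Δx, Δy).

(0.4, -0.5)

From the two frames, the purple sphere sits at roughly (0.9, 7.8) before and (1.3, 7.3) after.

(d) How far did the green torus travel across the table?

0.9

From (5.3, 2.5) to (5.5, 3.4), the green torus covered √(0.2² + 0.9²) ≈ 0.9 units.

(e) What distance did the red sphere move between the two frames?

3.4

From (3.6, 3.5) to (6.7, 2.0), the red sphere covered √(3.1² + 1.5²) ≈ 3.4 units.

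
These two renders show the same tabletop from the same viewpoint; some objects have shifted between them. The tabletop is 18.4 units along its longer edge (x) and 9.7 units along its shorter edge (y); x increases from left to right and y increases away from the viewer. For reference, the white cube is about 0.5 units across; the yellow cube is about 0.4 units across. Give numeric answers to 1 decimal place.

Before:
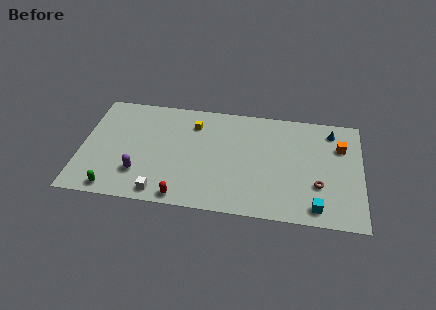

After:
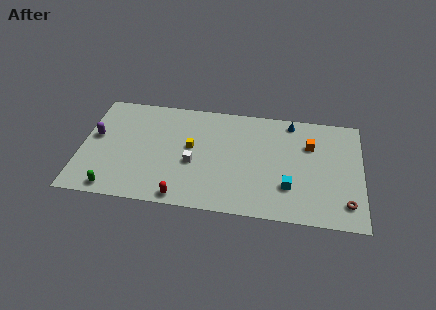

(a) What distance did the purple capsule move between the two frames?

4.2

The purple capsule moved from about (3.9, 2.6) to (0.9, 5.5), a distance of √(3.0² + 2.9²) ≈ 4.2.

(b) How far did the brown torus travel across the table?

2.2

The brown torus was near (15.6, 3.2) before and (17.4, 1.9) after, so it travelled √(1.8² + 1.3²) ≈ 2.2 units.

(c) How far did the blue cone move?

2.7

The blue cone moved from about (16.4, 8.1) to (13.7, 8.6), a distance of √(2.7² + 0.5²) ≈ 2.7.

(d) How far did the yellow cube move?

2.1

The yellow cube was near (7.3, 7.5) before and (7.2, 5.4) after, so it travelled √(0.1² + 2.1²) ≈ 2.1 units.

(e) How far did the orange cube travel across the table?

2.0

The orange cube was near (17.0, 6.8) before and (15.0, 6.7) after, so it travelled √(2.0² + 0.1²) ≈ 2.0 units.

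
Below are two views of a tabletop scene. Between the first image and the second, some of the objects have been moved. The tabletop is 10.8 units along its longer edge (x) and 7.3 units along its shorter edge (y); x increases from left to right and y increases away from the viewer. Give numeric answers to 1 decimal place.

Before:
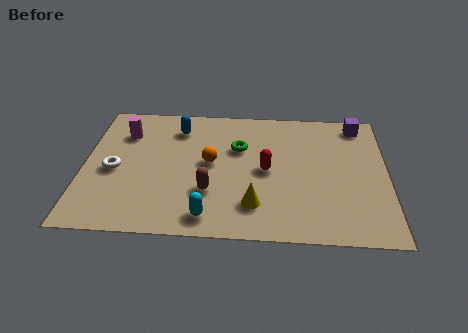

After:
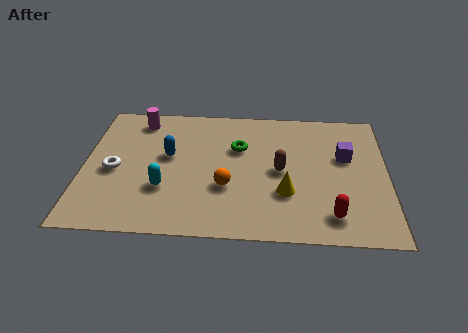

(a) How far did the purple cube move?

2.0

The purple cube was near (9.8, 6.4) before and (9.3, 4.5) after, so it travelled √(0.5² + 1.9²) ≈ 2.0 units.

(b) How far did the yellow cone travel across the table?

1.3

The yellow cone was near (6.1, 1.7) before and (7.2, 2.4) after, so it travelled √(1.1² + 0.7²) ≈ 1.3 units.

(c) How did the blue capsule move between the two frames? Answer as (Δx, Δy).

(-0.3, -1.6)

The blue capsule was at about (3.3, 5.8) and moved to about (3.0, 4.2).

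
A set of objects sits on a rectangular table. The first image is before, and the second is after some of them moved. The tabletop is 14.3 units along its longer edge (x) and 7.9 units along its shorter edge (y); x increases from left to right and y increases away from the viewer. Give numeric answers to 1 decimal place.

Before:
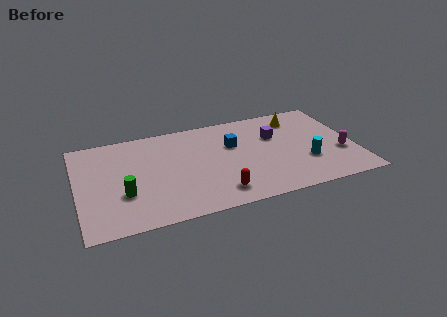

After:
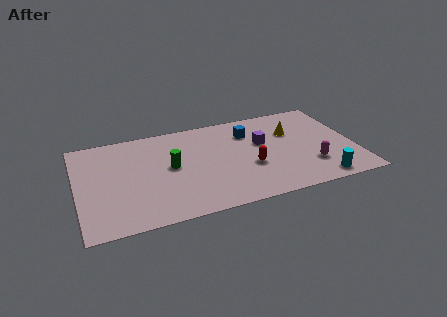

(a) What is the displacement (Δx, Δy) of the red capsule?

(1.8, 1.6)

The red capsule started near (7.0, 1.4) and ended near (8.8, 3.0).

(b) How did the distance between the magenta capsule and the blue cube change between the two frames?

-1.2

The distance was about 5.9 in the first image and 4.7 in the second, so they moved 1.2 units closer together.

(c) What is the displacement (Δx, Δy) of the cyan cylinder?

(0.5, -1.7)

The cyan cylinder started near (11.7, 2.6) and ended near (12.2, 0.9).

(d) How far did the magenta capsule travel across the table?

1.7

From (13.5, 2.8) to (11.9, 2.2), the magenta capsule covered √(1.6² + 0.6²) ≈ 1.7 units.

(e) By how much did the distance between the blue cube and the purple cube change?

-0.9

The distance was about 2.2 in the first image and 1.3 in the second, so they moved 0.9 units closer together.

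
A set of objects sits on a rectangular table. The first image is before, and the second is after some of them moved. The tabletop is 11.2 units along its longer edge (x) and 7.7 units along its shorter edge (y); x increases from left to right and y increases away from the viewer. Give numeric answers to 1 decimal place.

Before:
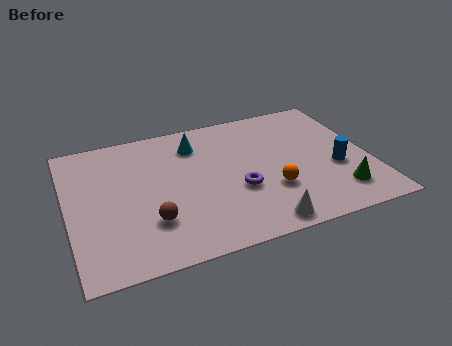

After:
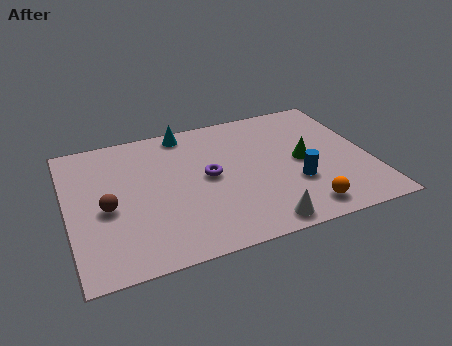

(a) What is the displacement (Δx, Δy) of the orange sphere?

(1.0, -1.4)

The orange sphere was at about (7.4, 2.5) and moved to about (8.4, 1.1).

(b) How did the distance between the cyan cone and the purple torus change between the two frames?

-0.4

Before: roughly 3.4 units apart; after: 3.0. That's 0.4 units closer together.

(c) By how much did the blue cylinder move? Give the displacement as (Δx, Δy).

(-1.6, -0.4)

The blue cylinder started near (9.9, 3.0) and ended near (8.3, 2.6).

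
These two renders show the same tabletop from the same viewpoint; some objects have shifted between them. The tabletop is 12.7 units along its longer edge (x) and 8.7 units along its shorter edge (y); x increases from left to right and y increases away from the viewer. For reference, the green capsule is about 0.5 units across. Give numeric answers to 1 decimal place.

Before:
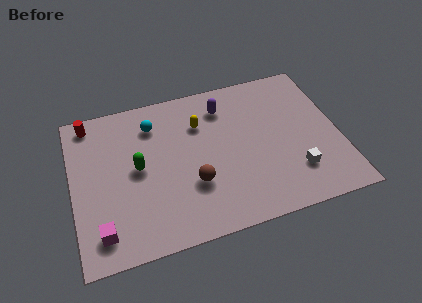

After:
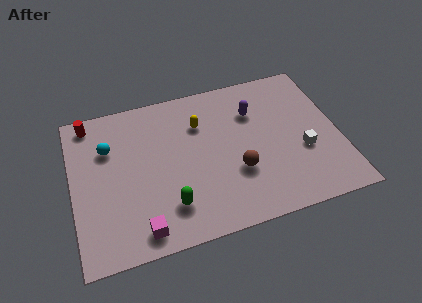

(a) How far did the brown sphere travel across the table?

2.1

The brown sphere was near (5.6, 2.9) before and (7.7, 3.0) after, so it travelled √(2.1² + 0.1²) ≈ 2.1 units.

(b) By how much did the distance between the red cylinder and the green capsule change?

+2.8

Before: roughly 3.8 units apart; after: 6.6. That's 2.8 units further apart.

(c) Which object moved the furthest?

the green capsule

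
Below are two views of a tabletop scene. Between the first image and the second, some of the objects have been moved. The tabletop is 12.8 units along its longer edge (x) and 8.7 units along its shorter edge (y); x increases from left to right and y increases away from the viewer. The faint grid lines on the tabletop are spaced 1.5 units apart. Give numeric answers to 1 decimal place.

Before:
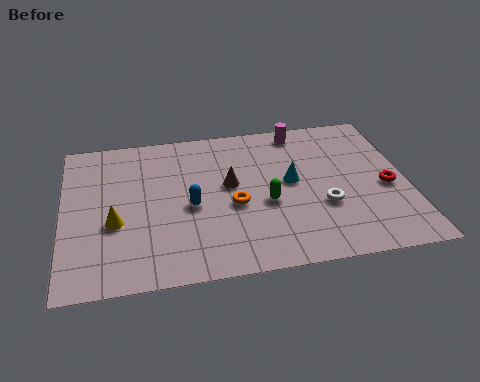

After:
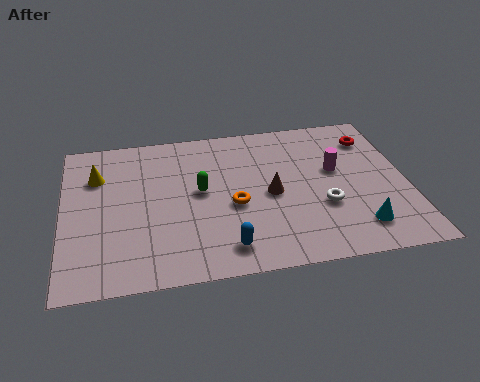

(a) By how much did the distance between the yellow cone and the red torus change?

+0.3

The distance was about 10.1 in the first image and 10.4 in the second, so they moved 0.3 units further apart.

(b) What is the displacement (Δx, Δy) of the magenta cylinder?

(1.2, -2.6)

The magenta cylinder was at about (9.0, 7.7) and moved to about (10.2, 5.1).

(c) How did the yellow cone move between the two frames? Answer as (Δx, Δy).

(-0.6, 2.8)

The yellow cone was at about (1.9, 3.4) and moved to about (1.3, 6.2).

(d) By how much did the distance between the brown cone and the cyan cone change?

+1.6

Before: roughly 2.3 units apart; after: 3.9. That's 1.6 units further apart.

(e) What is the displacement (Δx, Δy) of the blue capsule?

(1.2, -2.5)

The blue capsule started near (4.7, 3.9) and ended near (5.9, 1.4).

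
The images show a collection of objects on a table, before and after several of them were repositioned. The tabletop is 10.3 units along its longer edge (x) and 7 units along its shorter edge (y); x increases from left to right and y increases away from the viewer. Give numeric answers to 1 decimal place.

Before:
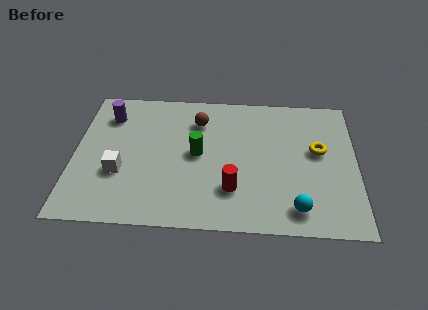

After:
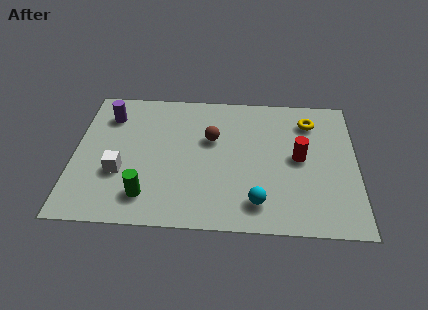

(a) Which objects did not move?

the purple cylinder and the white cube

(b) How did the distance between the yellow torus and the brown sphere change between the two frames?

-0.8

They were about 4.6 units apart before and 3.8 after — 0.8 units closer together.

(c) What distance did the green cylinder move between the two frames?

2.8

The green cylinder was near (4.5, 3.6) before and (2.7, 1.4) after, so it travelled √(1.8² + 2.2²) ≈ 2.8 units.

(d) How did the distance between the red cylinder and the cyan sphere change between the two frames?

+0.3

They were about 2.4 units apart before and 2.7 after — 0.3 units further apart.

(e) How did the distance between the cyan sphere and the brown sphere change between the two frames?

-2.0

They were about 5.5 units apart before and 3.5 after — 2.0 units closer together.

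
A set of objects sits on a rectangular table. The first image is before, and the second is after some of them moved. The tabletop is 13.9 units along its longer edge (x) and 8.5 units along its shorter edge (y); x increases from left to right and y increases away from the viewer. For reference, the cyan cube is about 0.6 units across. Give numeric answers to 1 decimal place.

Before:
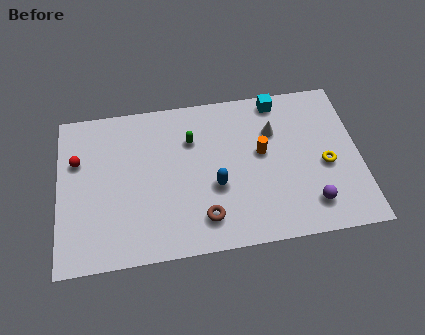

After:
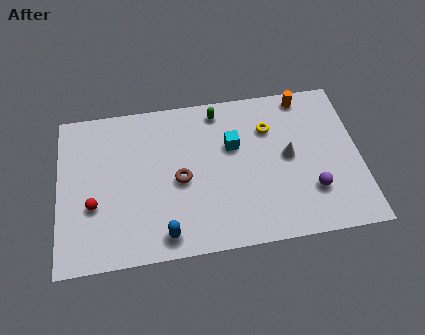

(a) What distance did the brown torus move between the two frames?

2.4

The brown torus moved from about (6.6, 1.7) to (5.6, 3.9), a distance of √(1.0² + 2.2²) ≈ 2.4.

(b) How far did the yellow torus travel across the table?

3.5

The yellow torus moved from about (12.3, 3.7) to (9.8, 6.1), a distance of √(2.5² + 2.4²) ≈ 3.5.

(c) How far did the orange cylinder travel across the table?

3.5

The orange cylinder moved from about (9.4, 4.8) to (11.5, 7.6), a distance of √(2.1² + 2.8²) ≈ 3.5.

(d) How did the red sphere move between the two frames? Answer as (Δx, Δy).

(0.7, -2.5)

The red sphere was at about (0.9, 5.6) and moved to about (1.6, 3.1).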